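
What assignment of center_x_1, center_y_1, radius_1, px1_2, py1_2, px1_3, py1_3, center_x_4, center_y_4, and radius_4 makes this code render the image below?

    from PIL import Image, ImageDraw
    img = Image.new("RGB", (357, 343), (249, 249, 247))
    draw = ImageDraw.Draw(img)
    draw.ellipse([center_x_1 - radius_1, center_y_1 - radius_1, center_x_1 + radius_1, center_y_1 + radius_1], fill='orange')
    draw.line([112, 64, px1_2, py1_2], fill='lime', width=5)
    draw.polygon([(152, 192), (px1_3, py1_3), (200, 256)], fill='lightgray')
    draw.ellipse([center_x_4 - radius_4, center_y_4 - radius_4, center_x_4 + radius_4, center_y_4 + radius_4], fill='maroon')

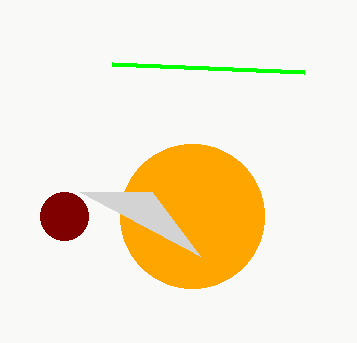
center_x_1 = 192
center_y_1 = 216
radius_1 = 72
px1_2 = 304
py1_2 = 72
px1_3 = 80
py1_3 = 192
center_x_4 = 64
center_y_4 = 216
radius_4 = 24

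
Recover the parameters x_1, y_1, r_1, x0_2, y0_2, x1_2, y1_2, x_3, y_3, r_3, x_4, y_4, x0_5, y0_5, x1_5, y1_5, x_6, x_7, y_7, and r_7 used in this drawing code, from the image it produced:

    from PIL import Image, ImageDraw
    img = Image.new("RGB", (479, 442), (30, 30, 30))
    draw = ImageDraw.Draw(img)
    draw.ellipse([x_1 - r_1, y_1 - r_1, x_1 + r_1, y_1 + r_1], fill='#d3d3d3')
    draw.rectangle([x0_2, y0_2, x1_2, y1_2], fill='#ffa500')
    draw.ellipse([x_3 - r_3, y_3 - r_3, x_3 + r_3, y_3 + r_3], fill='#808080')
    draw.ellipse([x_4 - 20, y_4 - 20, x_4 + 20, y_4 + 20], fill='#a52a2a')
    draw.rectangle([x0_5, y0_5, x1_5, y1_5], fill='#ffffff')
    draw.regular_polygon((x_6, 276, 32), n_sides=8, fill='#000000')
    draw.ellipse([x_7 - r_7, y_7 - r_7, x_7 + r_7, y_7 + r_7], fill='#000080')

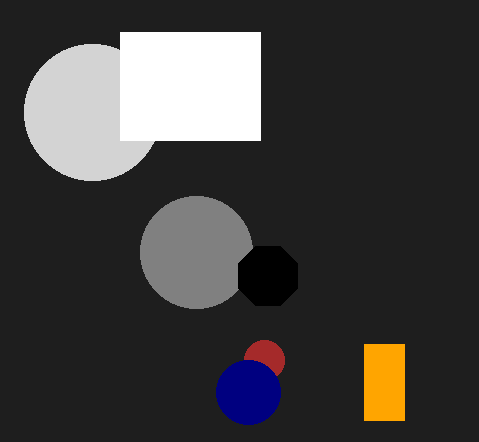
x_1 = 92, y_1 = 112, r_1 = 68, x0_2 = 364, y0_2 = 344, x1_2 = 404, y1_2 = 420, x_3 = 196, y_3 = 252, r_3 = 56, x_4 = 264, y_4 = 360, x0_5 = 120, y0_5 = 32, x1_5 = 260, y1_5 = 140, x_6 = 268, x_7 = 248, y_7 = 392, r_7 = 32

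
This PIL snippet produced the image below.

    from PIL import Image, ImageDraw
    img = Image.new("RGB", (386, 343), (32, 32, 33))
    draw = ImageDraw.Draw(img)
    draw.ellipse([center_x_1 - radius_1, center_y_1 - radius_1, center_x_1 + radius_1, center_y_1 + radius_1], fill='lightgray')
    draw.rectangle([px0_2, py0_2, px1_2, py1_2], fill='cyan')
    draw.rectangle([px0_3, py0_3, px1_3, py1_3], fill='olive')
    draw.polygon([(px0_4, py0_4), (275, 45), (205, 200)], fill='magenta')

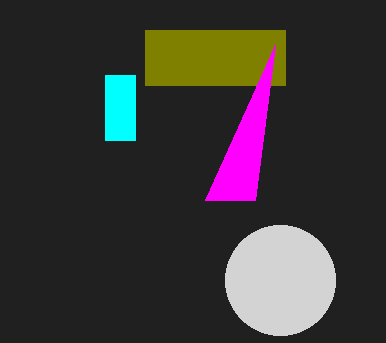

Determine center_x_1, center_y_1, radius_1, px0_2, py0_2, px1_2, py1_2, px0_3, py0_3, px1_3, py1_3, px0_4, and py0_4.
center_x_1 = 280
center_y_1 = 280
radius_1 = 55
px0_2 = 105
py0_2 = 75
px1_2 = 135
py1_2 = 140
px0_3 = 145
py0_3 = 30
px1_3 = 285
py1_3 = 85
px0_4 = 255
py0_4 = 200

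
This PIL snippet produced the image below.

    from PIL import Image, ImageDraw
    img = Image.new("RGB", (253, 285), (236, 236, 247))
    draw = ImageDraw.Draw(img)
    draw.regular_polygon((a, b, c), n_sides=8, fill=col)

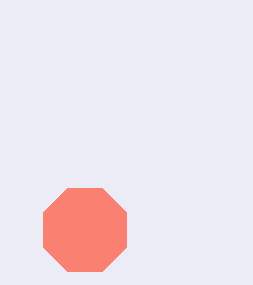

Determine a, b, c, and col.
a = 85; b = 230; c = 45; col = 'salmon'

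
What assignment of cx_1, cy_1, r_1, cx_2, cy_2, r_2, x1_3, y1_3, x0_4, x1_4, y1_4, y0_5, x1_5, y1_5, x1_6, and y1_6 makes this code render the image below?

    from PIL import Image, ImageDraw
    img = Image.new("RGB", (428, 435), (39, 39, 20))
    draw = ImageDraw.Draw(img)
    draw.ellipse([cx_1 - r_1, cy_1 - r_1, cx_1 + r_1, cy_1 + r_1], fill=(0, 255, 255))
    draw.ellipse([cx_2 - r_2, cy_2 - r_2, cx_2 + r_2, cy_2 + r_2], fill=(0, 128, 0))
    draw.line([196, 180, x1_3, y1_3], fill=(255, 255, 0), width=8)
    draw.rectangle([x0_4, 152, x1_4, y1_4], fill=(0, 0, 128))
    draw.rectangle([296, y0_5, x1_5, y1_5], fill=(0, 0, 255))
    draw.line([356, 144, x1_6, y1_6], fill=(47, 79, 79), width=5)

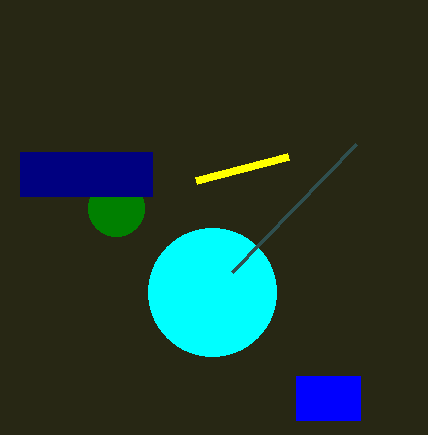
cx_1 = 212
cy_1 = 292
r_1 = 64
cx_2 = 116
cy_2 = 208
r_2 = 28
x1_3 = 288
y1_3 = 156
x0_4 = 20
x1_4 = 152
y1_4 = 196
y0_5 = 376
x1_5 = 360
y1_5 = 420
x1_6 = 232
y1_6 = 272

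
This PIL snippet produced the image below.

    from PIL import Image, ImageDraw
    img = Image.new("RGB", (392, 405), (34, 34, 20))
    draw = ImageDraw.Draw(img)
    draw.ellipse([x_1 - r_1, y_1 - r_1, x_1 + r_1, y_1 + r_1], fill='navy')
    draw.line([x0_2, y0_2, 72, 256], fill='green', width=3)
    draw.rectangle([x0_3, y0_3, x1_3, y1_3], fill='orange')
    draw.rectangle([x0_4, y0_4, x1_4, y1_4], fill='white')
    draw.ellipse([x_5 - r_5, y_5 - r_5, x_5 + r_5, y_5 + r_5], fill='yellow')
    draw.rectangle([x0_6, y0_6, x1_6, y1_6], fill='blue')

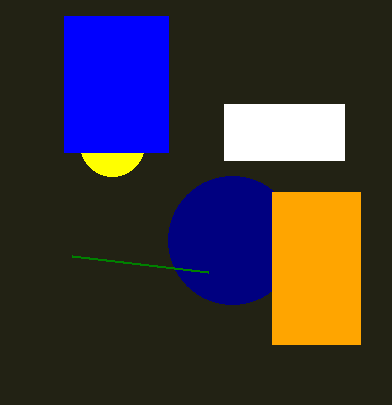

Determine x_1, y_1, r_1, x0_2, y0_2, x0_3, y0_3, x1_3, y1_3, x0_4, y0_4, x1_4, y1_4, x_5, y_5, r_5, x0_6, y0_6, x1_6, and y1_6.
x_1 = 232, y_1 = 240, r_1 = 64, x0_2 = 208, y0_2 = 272, x0_3 = 272, y0_3 = 192, x1_3 = 360, y1_3 = 344, x0_4 = 224, y0_4 = 104, x1_4 = 344, y1_4 = 160, x_5 = 112, y_5 = 144, r_5 = 32, x0_6 = 64, y0_6 = 16, x1_6 = 168, y1_6 = 152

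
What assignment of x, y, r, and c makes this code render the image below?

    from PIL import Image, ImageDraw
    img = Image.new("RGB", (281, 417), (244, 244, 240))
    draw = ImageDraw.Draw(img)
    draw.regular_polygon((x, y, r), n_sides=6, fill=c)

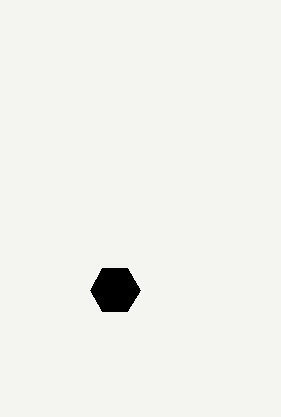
x = 115; y = 290; r = 25; c = 'black'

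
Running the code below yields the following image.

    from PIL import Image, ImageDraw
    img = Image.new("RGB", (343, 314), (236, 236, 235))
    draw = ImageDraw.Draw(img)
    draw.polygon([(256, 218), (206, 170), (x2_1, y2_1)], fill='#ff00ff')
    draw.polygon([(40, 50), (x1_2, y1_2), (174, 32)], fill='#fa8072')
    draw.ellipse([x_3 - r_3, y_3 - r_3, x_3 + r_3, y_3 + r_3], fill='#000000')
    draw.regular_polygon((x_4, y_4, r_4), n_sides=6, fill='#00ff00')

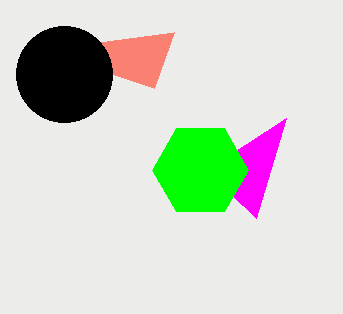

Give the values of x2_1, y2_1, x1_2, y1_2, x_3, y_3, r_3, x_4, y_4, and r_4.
x2_1 = 286, y2_1 = 118, x1_2 = 154, y1_2 = 88, x_3 = 64, y_3 = 74, r_3 = 48, x_4 = 200, y_4 = 170, r_4 = 48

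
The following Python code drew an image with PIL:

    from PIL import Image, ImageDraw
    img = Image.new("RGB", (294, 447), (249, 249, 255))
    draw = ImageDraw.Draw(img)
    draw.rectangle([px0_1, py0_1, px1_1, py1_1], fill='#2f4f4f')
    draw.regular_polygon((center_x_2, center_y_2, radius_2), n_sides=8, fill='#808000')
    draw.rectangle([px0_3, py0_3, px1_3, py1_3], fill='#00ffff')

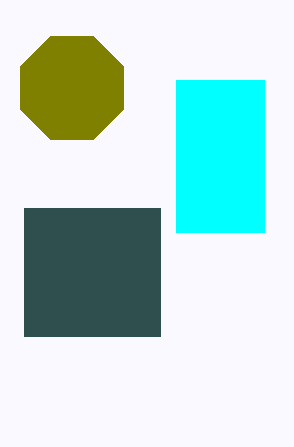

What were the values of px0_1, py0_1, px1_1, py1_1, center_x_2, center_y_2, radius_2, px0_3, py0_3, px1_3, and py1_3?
px0_1 = 24
py0_1 = 208
px1_1 = 160
py1_1 = 336
center_x_2 = 72
center_y_2 = 88
radius_2 = 56
px0_3 = 176
py0_3 = 80
px1_3 = 264
py1_3 = 232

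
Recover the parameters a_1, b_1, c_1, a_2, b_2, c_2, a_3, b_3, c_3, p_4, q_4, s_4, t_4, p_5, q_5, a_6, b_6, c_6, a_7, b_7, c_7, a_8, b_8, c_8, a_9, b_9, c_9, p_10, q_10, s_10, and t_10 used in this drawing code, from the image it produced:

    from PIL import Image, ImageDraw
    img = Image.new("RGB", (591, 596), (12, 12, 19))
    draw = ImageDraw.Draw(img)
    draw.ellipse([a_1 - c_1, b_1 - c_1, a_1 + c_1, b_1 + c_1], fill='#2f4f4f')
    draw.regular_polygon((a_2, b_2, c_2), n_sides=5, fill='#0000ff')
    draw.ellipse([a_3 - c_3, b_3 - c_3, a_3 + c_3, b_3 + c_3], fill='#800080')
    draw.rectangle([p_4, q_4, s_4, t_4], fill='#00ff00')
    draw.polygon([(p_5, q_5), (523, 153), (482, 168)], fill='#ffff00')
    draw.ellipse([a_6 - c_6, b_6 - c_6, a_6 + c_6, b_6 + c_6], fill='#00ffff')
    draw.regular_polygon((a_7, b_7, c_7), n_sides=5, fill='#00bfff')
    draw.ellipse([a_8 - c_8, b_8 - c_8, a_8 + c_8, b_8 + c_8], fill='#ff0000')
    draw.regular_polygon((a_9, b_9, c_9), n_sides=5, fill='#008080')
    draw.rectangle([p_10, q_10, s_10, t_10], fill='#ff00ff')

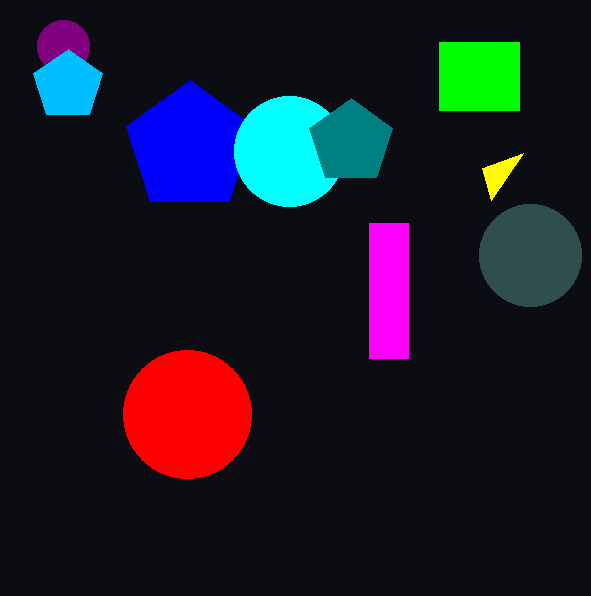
a_1 = 530
b_1 = 255
c_1 = 51
a_2 = 190
b_2 = 147
c_2 = 67
a_3 = 63
b_3 = 46
c_3 = 26
p_4 = 439
q_4 = 42
s_4 = 519
t_4 = 110
p_5 = 491
q_5 = 200
a_6 = 289
b_6 = 151
c_6 = 55
a_7 = 68
b_7 = 85
c_7 = 36
a_8 = 187
b_8 = 414
c_8 = 64
a_9 = 351
b_9 = 142
c_9 = 44
p_10 = 369
q_10 = 223
s_10 = 408
t_10 = 358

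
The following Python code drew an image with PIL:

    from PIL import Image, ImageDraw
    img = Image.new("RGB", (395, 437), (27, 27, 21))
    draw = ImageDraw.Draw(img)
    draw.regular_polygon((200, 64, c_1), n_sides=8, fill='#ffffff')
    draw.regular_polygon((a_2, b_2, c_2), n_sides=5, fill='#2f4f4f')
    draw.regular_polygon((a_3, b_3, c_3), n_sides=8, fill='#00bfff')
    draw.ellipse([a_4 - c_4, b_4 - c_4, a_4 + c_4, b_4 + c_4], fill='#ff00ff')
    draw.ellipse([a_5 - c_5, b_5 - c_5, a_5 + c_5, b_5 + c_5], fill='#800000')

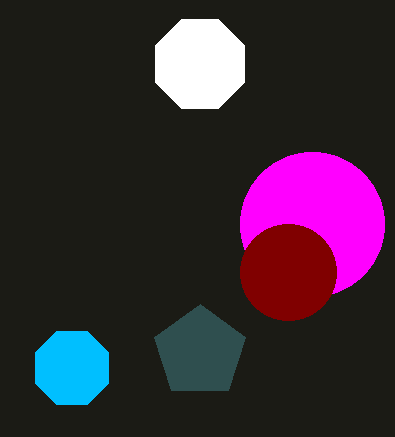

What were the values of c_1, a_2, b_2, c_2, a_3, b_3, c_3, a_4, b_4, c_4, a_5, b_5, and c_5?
c_1 = 48
a_2 = 200
b_2 = 352
c_2 = 48
a_3 = 72
b_3 = 368
c_3 = 40
a_4 = 312
b_4 = 224
c_4 = 72
a_5 = 288
b_5 = 272
c_5 = 48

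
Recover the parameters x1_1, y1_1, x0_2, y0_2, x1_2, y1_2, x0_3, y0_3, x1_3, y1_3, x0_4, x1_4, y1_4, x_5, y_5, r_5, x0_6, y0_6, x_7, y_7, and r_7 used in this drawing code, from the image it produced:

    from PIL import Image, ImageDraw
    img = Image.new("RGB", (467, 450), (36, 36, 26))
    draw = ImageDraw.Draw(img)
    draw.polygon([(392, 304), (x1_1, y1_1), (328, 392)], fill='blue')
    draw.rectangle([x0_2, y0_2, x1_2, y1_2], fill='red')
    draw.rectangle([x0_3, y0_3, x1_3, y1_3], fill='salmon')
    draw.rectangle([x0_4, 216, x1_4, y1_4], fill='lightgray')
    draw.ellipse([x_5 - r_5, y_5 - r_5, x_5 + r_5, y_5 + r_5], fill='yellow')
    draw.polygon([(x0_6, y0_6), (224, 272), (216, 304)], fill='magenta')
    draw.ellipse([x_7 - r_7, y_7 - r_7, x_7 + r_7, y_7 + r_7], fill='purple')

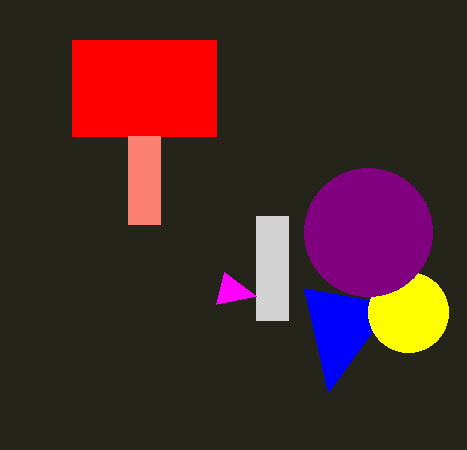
x1_1 = 304
y1_1 = 288
x0_2 = 72
y0_2 = 40
x1_2 = 216
y1_2 = 136
x0_3 = 128
y0_3 = 136
x1_3 = 160
y1_3 = 224
x0_4 = 256
x1_4 = 288
y1_4 = 320
x_5 = 408
y_5 = 312
r_5 = 40
x0_6 = 256
y0_6 = 296
x_7 = 368
y_7 = 232
r_7 = 64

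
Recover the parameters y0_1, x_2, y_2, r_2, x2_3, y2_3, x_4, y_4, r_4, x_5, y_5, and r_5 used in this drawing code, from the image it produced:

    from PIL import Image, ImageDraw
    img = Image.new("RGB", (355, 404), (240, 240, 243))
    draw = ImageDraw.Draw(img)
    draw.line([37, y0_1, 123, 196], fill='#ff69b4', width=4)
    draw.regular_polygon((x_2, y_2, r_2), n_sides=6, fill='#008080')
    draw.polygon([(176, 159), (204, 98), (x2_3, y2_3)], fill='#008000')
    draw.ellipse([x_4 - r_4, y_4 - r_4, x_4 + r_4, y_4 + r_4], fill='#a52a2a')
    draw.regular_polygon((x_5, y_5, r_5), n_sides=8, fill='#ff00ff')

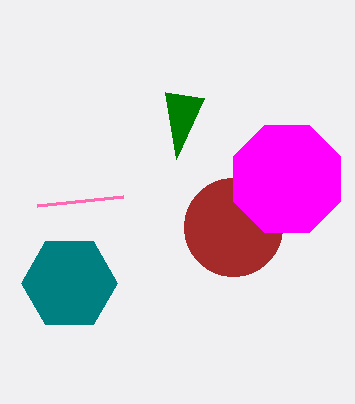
y0_1 = 205, x_2 = 69, y_2 = 283, r_2 = 48, x2_3 = 165, y2_3 = 92, x_4 = 233, y_4 = 227, r_4 = 49, x_5 = 287, y_5 = 179, r_5 = 58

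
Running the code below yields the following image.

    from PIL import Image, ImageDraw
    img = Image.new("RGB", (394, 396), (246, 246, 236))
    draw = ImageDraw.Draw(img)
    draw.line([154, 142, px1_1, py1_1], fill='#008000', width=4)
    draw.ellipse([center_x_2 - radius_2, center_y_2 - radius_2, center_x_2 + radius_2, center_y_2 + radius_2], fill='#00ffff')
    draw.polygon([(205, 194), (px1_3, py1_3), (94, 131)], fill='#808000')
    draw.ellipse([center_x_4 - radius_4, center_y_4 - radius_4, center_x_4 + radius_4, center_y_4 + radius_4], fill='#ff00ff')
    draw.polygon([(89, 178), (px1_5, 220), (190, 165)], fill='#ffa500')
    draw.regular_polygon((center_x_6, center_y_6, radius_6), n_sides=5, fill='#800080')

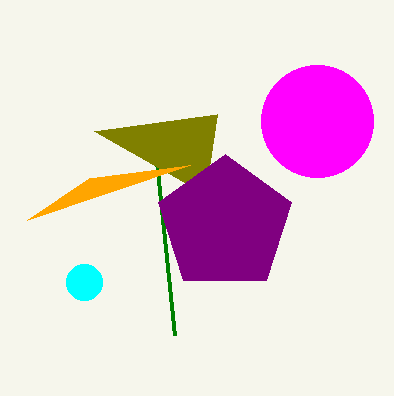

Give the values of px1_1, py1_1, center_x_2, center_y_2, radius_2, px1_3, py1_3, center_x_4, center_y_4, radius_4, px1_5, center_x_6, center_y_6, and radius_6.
px1_1 = 174, py1_1 = 335, center_x_2 = 84, center_y_2 = 282, radius_2 = 18, px1_3 = 217, py1_3 = 114, center_x_4 = 317, center_y_4 = 121, radius_4 = 56, px1_5 = 27, center_x_6 = 225, center_y_6 = 224, radius_6 = 70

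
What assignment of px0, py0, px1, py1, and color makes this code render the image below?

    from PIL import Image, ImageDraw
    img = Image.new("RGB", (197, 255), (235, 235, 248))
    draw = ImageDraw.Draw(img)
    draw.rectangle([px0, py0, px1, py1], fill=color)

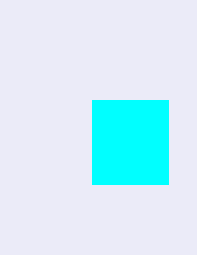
px0 = 92; py0 = 100; px1 = 168; py1 = 184; color = 'cyan'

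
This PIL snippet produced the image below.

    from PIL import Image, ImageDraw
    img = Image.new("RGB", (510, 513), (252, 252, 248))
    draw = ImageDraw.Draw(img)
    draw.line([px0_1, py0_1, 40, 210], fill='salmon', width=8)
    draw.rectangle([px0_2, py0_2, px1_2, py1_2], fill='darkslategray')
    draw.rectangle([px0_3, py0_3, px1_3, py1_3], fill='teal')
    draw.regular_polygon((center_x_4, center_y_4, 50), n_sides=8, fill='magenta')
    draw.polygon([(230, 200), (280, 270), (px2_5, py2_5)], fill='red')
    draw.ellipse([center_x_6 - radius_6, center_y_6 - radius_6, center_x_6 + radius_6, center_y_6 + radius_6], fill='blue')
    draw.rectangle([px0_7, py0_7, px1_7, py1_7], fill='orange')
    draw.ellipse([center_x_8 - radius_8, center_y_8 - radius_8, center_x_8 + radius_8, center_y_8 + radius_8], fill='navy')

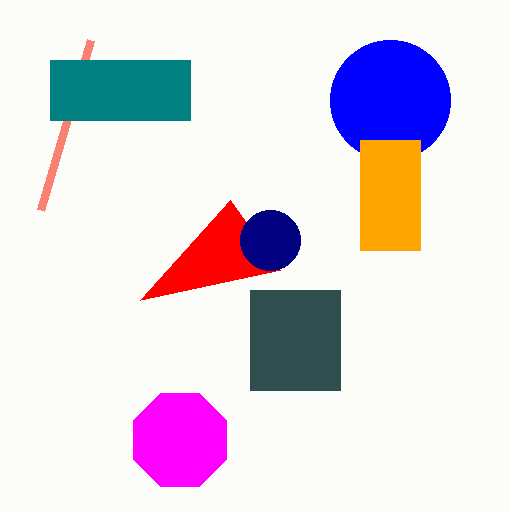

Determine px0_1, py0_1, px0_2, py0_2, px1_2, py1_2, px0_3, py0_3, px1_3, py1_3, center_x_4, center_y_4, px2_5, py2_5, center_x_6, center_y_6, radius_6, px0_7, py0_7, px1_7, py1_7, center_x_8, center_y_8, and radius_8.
px0_1 = 90, py0_1 = 40, px0_2 = 250, py0_2 = 290, px1_2 = 340, py1_2 = 390, px0_3 = 50, py0_3 = 60, px1_3 = 190, py1_3 = 120, center_x_4 = 180, center_y_4 = 440, px2_5 = 140, py2_5 = 300, center_x_6 = 390, center_y_6 = 100, radius_6 = 60, px0_7 = 360, py0_7 = 140, px1_7 = 420, py1_7 = 250, center_x_8 = 270, center_y_8 = 240, radius_8 = 30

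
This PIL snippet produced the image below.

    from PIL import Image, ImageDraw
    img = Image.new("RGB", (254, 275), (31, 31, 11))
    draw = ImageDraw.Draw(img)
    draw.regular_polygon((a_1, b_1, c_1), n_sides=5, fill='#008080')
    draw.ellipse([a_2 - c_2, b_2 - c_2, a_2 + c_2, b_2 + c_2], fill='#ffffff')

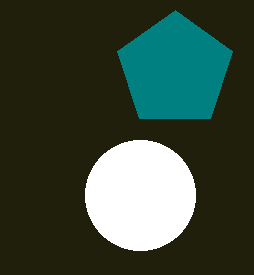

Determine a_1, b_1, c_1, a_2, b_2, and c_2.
a_1 = 175
b_1 = 70
c_1 = 60
a_2 = 140
b_2 = 195
c_2 = 55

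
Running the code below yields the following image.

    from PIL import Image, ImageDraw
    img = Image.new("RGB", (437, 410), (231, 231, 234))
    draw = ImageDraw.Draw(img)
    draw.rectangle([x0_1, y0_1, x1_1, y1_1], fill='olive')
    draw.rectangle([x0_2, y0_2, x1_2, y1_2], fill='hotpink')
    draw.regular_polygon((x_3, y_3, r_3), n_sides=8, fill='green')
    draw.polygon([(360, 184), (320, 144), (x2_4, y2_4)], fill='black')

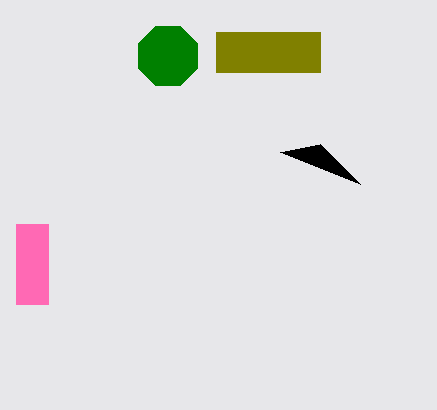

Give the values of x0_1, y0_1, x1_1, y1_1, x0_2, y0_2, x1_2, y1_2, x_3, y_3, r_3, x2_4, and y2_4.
x0_1 = 216, y0_1 = 32, x1_1 = 320, y1_1 = 72, x0_2 = 16, y0_2 = 224, x1_2 = 48, y1_2 = 304, x_3 = 168, y_3 = 56, r_3 = 32, x2_4 = 280, y2_4 = 152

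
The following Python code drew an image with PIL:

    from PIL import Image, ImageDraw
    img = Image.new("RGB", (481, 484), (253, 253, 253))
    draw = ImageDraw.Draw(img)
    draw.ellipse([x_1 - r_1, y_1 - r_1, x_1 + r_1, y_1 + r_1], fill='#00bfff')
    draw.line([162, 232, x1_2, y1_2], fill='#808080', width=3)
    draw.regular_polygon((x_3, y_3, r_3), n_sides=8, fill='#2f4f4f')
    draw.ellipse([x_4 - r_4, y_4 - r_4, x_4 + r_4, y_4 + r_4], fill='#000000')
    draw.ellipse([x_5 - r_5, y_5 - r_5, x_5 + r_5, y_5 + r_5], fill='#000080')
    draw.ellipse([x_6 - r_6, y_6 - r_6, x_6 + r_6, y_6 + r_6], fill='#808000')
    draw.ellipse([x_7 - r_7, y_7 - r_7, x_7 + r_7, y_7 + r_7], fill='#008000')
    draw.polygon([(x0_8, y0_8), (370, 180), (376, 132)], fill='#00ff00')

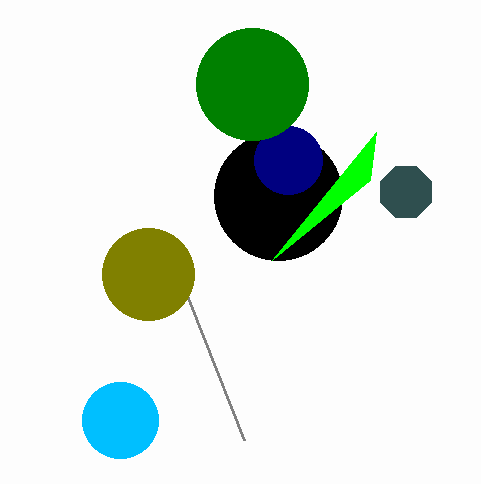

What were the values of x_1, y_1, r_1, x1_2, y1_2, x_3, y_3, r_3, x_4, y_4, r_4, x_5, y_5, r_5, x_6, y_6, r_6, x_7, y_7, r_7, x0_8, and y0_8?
x_1 = 120
y_1 = 420
r_1 = 38
x1_2 = 244
y1_2 = 440
x_3 = 406
y_3 = 192
r_3 = 28
x_4 = 278
y_4 = 196
r_4 = 64
x_5 = 288
y_5 = 160
r_5 = 34
x_6 = 148
y_6 = 274
r_6 = 46
x_7 = 252
y_7 = 84
r_7 = 56
x0_8 = 272
y0_8 = 260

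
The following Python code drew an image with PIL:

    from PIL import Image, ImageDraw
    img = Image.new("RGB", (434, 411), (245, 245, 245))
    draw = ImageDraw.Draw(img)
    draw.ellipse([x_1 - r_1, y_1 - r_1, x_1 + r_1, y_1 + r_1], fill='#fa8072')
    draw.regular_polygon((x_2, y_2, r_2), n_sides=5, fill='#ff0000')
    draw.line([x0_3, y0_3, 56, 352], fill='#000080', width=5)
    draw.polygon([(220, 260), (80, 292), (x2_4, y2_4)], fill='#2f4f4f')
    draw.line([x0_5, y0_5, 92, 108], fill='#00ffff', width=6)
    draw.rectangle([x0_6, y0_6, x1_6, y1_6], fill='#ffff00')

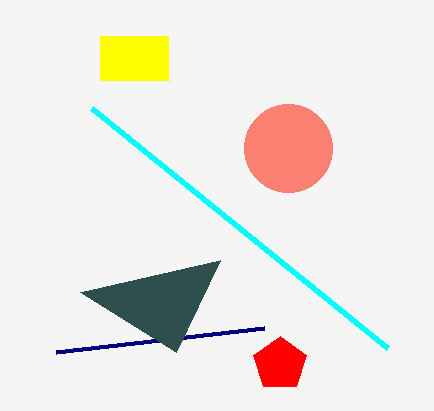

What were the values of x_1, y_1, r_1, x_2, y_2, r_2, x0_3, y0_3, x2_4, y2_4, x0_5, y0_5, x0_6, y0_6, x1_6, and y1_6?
x_1 = 288, y_1 = 148, r_1 = 44, x_2 = 280, y_2 = 364, r_2 = 28, x0_3 = 264, y0_3 = 328, x2_4 = 176, y2_4 = 352, x0_5 = 388, y0_5 = 348, x0_6 = 100, y0_6 = 36, x1_6 = 168, y1_6 = 80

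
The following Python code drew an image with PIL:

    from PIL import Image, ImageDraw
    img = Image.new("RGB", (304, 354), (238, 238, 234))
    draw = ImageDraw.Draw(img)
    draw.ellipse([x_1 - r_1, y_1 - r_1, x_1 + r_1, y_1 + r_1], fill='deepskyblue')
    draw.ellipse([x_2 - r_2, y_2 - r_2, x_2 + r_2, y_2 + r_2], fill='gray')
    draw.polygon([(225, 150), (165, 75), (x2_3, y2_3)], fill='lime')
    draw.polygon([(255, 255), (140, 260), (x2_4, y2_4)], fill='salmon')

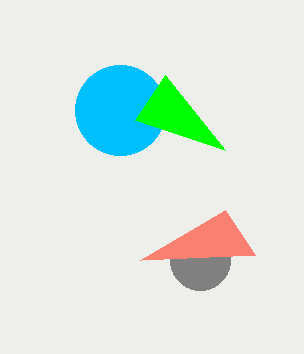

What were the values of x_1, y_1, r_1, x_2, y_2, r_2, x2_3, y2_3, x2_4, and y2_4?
x_1 = 120, y_1 = 110, r_1 = 45, x_2 = 200, y_2 = 260, r_2 = 30, x2_3 = 135, y2_3 = 120, x2_4 = 225, y2_4 = 210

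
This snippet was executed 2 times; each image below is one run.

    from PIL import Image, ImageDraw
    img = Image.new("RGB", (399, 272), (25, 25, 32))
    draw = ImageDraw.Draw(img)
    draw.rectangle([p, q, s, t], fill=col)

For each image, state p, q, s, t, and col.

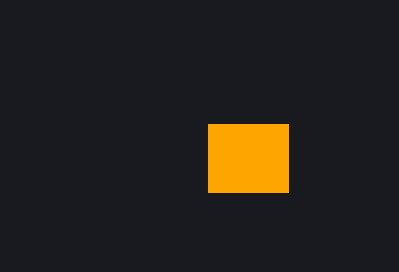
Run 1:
p = 208, q = 124, s = 288, t = 192, col = 'orange'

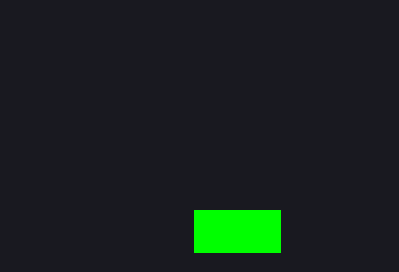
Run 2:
p = 194
q = 210
s = 280
t = 252
col = 'lime'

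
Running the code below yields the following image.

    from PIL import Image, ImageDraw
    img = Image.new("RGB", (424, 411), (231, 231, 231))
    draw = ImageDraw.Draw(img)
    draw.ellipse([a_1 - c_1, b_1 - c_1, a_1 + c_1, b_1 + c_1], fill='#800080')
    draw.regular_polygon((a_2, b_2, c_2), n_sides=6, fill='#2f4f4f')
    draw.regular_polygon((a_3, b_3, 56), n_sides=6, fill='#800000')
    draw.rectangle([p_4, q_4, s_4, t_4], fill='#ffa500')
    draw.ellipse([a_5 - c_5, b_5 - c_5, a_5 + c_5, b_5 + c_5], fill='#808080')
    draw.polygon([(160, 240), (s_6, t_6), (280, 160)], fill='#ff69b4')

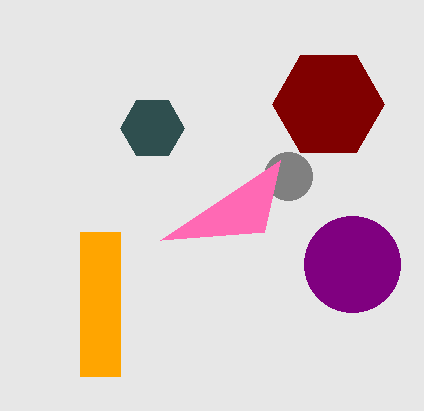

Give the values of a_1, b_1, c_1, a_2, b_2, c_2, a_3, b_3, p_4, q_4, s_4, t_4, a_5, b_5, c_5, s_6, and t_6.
a_1 = 352; b_1 = 264; c_1 = 48; a_2 = 152; b_2 = 128; c_2 = 32; a_3 = 328; b_3 = 104; p_4 = 80; q_4 = 232; s_4 = 120; t_4 = 376; a_5 = 288; b_5 = 176; c_5 = 24; s_6 = 264; t_6 = 232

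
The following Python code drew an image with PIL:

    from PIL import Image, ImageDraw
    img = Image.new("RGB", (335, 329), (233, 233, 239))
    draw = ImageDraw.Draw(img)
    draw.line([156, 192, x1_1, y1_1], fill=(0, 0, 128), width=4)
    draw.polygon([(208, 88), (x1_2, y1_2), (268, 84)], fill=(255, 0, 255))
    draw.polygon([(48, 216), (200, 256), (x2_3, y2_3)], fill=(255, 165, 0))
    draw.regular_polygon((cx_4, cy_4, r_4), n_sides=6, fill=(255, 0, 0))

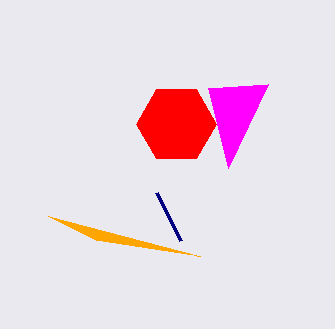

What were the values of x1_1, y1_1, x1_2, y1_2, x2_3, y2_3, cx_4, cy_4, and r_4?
x1_1 = 180, y1_1 = 240, x1_2 = 228, y1_2 = 168, x2_3 = 96, y2_3 = 240, cx_4 = 176, cy_4 = 124, r_4 = 40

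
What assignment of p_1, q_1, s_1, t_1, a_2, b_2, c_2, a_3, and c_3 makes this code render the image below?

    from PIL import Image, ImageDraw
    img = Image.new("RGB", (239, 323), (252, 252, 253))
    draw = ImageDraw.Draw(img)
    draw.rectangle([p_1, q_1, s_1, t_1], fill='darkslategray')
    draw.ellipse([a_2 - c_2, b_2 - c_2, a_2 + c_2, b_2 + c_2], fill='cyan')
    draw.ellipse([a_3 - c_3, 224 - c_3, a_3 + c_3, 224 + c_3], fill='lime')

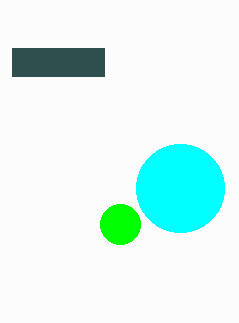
p_1 = 12
q_1 = 48
s_1 = 104
t_1 = 76
a_2 = 180
b_2 = 188
c_2 = 44
a_3 = 120
c_3 = 20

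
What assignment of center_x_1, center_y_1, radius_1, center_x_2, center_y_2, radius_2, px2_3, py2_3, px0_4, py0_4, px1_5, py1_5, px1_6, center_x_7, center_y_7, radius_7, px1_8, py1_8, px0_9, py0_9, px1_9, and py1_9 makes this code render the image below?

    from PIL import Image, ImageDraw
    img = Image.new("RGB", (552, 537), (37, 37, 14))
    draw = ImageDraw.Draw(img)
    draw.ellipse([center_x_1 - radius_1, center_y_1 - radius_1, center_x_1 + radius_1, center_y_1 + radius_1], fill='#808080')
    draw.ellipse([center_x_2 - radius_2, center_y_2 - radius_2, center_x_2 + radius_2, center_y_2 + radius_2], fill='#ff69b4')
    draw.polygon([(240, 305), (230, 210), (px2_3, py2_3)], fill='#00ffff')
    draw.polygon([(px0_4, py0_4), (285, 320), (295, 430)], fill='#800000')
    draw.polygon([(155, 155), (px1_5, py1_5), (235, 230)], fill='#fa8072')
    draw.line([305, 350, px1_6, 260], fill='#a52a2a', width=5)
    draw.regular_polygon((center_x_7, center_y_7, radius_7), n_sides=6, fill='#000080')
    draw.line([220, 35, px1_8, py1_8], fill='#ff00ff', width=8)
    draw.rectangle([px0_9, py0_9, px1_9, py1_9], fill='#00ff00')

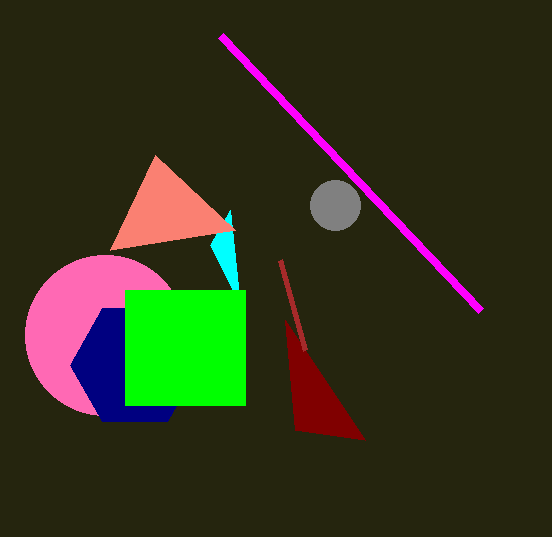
center_x_1 = 335; center_y_1 = 205; radius_1 = 25; center_x_2 = 105; center_y_2 = 335; radius_2 = 80; px2_3 = 210; py2_3 = 245; px0_4 = 365; py0_4 = 440; px1_5 = 110; py1_5 = 250; px1_6 = 280; center_x_7 = 135; center_y_7 = 365; radius_7 = 65; px1_8 = 480; py1_8 = 310; px0_9 = 125; py0_9 = 290; px1_9 = 245; py1_9 = 405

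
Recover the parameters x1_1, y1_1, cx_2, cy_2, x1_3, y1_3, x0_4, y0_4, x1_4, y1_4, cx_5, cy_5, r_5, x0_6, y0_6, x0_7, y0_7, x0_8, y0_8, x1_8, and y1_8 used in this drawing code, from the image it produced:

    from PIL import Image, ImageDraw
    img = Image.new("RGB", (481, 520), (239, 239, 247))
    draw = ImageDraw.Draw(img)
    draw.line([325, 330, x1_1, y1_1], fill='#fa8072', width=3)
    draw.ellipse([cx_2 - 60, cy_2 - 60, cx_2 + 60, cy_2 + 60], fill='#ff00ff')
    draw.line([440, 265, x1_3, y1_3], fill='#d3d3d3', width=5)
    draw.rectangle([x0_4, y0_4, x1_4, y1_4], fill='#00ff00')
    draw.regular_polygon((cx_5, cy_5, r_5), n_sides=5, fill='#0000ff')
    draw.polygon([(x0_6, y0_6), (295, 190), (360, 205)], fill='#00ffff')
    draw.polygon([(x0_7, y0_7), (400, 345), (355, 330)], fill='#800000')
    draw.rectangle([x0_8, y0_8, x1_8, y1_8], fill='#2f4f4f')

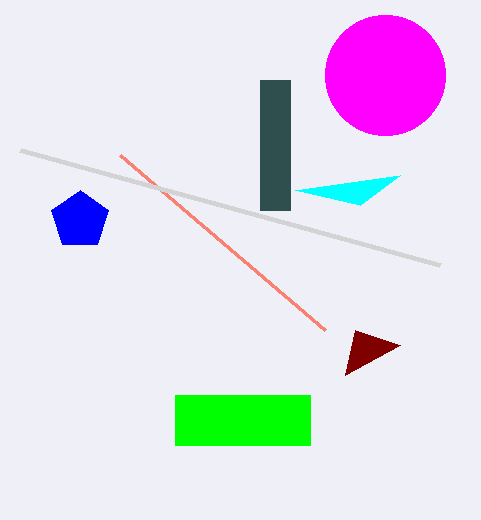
x1_1 = 120, y1_1 = 155, cx_2 = 385, cy_2 = 75, x1_3 = 20, y1_3 = 150, x0_4 = 175, y0_4 = 395, x1_4 = 310, y1_4 = 445, cx_5 = 80, cy_5 = 220, r_5 = 30, x0_6 = 400, y0_6 = 175, x0_7 = 345, y0_7 = 375, x0_8 = 260, y0_8 = 80, x1_8 = 290, y1_8 = 210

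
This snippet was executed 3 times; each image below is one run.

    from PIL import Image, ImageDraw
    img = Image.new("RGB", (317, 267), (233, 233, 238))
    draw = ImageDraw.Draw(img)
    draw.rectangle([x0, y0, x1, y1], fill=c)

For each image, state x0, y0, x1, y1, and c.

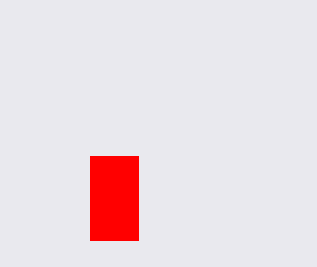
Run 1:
x0 = 90; y0 = 156; x1 = 138; y1 = 240; c = 'red'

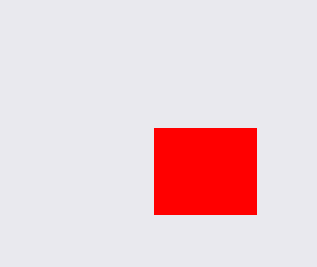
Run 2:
x0 = 154
y0 = 128
x1 = 256
y1 = 214
c = 'red'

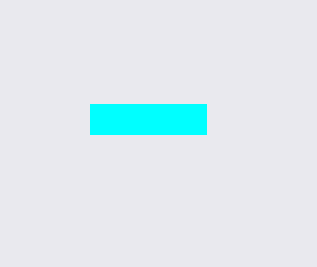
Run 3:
x0 = 90
y0 = 104
x1 = 206
y1 = 134
c = 'cyan'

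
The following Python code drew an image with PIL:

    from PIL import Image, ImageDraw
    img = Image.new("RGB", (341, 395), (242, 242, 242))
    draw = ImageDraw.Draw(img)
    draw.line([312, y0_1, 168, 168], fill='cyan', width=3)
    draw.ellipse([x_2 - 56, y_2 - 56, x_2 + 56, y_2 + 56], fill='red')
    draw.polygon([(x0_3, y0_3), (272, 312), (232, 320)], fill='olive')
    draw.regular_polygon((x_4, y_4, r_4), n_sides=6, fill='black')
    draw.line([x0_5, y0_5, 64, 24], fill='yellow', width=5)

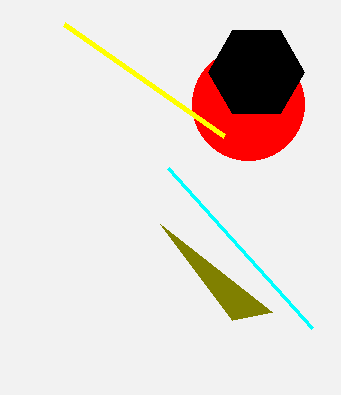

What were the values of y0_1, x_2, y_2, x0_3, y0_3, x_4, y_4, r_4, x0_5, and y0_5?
y0_1 = 328, x_2 = 248, y_2 = 104, x0_3 = 160, y0_3 = 224, x_4 = 256, y_4 = 72, r_4 = 48, x0_5 = 224, y0_5 = 136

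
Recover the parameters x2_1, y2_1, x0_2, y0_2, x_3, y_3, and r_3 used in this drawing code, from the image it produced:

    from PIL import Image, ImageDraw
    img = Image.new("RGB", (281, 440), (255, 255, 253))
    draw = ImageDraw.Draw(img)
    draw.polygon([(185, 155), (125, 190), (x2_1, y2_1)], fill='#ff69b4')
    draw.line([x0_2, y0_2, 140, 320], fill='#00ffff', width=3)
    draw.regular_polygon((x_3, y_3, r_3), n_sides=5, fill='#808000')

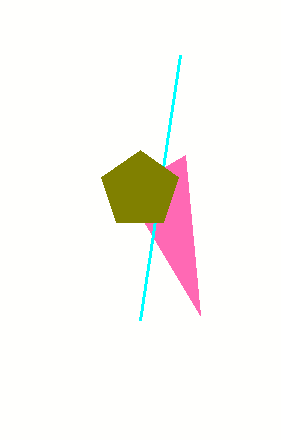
x2_1 = 200
y2_1 = 315
x0_2 = 180
y0_2 = 55
x_3 = 140
y_3 = 190
r_3 = 40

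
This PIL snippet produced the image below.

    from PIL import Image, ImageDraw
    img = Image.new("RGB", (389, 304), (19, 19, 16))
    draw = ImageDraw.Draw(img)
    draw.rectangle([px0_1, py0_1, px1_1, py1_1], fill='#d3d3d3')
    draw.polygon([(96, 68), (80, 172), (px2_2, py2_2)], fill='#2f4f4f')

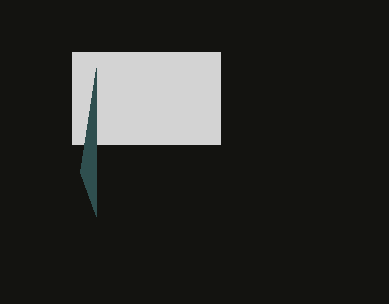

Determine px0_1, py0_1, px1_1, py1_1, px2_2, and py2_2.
px0_1 = 72; py0_1 = 52; px1_1 = 220; py1_1 = 144; px2_2 = 96; py2_2 = 216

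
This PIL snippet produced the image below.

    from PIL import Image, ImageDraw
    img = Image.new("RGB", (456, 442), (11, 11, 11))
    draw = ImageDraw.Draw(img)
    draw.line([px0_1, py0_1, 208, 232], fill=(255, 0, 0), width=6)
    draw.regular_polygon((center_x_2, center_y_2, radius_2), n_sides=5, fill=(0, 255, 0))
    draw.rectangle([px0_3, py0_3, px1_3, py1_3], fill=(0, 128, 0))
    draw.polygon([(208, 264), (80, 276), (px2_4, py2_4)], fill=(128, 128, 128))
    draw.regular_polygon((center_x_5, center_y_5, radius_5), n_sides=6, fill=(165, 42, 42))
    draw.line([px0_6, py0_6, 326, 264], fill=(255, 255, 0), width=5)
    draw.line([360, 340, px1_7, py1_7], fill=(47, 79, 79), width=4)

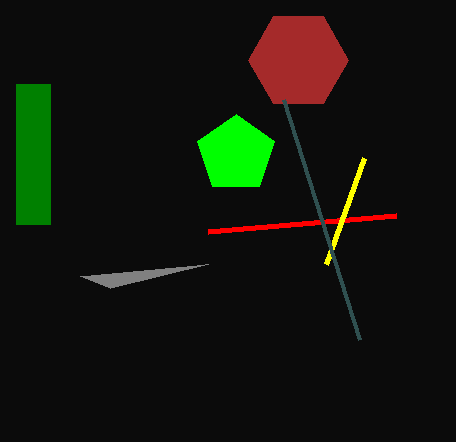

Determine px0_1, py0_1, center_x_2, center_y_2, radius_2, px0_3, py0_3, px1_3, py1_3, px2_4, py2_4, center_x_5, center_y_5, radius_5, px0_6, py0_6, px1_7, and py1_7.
px0_1 = 396; py0_1 = 216; center_x_2 = 236; center_y_2 = 154; radius_2 = 40; px0_3 = 16; py0_3 = 84; px1_3 = 50; py1_3 = 224; px2_4 = 110; py2_4 = 288; center_x_5 = 298; center_y_5 = 60; radius_5 = 50; px0_6 = 364; py0_6 = 158; px1_7 = 284; py1_7 = 100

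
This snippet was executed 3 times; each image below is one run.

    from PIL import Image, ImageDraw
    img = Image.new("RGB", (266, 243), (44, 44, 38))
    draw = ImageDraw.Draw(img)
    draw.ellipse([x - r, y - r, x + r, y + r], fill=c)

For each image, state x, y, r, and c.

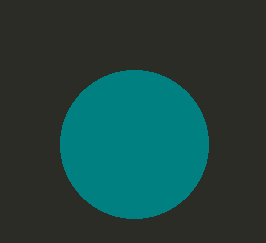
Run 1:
x = 134
y = 144
r = 74
c = 'teal'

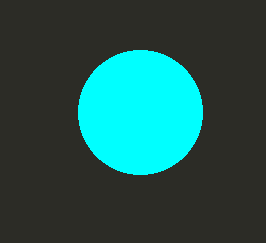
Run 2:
x = 140; y = 112; r = 62; c = 'cyan'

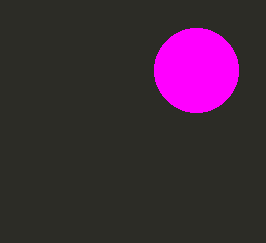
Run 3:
x = 196, y = 70, r = 42, c = 'magenta'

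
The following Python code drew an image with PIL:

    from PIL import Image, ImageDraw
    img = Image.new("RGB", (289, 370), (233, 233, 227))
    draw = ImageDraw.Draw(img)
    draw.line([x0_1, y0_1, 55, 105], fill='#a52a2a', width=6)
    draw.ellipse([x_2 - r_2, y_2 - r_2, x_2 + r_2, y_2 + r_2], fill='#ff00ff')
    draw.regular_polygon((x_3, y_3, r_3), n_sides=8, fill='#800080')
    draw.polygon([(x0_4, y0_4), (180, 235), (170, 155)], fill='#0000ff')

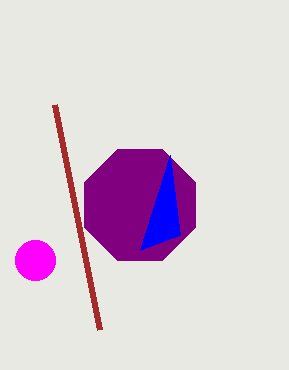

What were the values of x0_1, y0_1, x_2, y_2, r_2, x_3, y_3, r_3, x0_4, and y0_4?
x0_1 = 100
y0_1 = 330
x_2 = 35
y_2 = 260
r_2 = 20
x_3 = 140
y_3 = 205
r_3 = 60
x0_4 = 140
y0_4 = 250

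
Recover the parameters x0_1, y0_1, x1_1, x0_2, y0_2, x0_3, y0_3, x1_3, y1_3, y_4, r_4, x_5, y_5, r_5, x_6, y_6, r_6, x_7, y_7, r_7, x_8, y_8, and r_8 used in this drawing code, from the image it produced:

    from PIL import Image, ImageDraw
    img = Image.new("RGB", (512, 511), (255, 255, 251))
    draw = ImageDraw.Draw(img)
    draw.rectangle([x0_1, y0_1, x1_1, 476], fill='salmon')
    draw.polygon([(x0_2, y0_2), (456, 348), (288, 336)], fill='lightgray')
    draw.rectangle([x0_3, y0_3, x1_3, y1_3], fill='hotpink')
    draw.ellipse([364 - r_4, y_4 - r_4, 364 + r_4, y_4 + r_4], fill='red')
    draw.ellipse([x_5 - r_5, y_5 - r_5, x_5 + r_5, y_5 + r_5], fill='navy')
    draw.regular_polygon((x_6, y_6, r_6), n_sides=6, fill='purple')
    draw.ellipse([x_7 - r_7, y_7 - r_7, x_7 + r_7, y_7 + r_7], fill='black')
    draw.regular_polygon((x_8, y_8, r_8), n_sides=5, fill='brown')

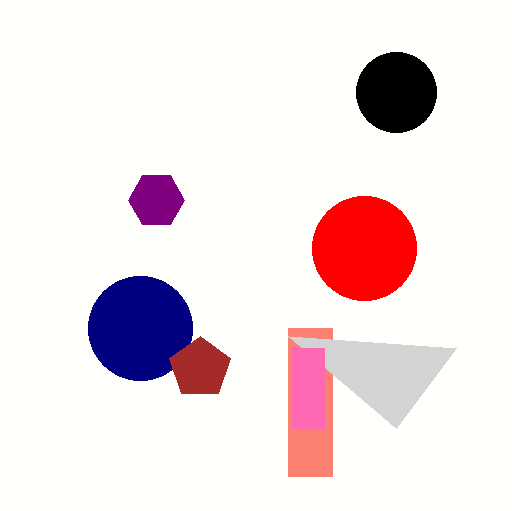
x0_1 = 288; y0_1 = 328; x1_1 = 332; x0_2 = 396; y0_2 = 428; x0_3 = 292; y0_3 = 348; x1_3 = 324; y1_3 = 428; y_4 = 248; r_4 = 52; x_5 = 140; y_5 = 328; r_5 = 52; x_6 = 156; y_6 = 200; r_6 = 28; x_7 = 396; y_7 = 92; r_7 = 40; x_8 = 200; y_8 = 368; r_8 = 32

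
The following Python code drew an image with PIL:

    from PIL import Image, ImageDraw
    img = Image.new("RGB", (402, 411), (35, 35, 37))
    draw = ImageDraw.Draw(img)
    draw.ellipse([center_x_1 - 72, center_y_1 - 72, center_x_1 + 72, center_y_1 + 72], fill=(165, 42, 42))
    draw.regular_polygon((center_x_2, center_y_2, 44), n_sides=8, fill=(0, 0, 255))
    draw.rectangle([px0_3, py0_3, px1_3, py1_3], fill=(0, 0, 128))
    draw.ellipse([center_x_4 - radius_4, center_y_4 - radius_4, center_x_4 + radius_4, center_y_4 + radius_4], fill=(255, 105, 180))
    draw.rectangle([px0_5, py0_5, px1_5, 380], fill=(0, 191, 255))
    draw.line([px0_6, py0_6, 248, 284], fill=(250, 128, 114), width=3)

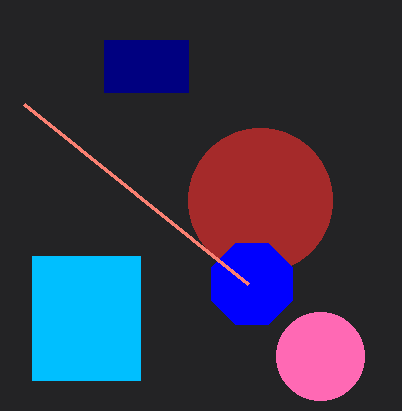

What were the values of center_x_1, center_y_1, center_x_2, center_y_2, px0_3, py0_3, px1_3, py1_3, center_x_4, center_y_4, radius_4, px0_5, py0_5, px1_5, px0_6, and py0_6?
center_x_1 = 260, center_y_1 = 200, center_x_2 = 252, center_y_2 = 284, px0_3 = 104, py0_3 = 40, px1_3 = 188, py1_3 = 92, center_x_4 = 320, center_y_4 = 356, radius_4 = 44, px0_5 = 32, py0_5 = 256, px1_5 = 140, px0_6 = 24, py0_6 = 104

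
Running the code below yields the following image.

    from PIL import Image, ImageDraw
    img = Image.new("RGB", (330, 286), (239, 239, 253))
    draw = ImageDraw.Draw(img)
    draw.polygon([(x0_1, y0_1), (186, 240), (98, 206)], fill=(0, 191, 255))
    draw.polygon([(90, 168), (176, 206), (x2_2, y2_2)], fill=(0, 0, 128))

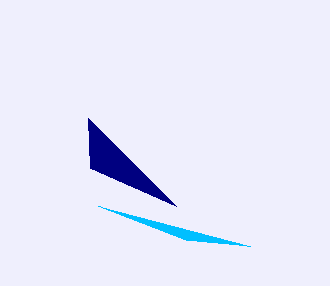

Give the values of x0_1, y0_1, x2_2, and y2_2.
x0_1 = 250
y0_1 = 246
x2_2 = 88
y2_2 = 118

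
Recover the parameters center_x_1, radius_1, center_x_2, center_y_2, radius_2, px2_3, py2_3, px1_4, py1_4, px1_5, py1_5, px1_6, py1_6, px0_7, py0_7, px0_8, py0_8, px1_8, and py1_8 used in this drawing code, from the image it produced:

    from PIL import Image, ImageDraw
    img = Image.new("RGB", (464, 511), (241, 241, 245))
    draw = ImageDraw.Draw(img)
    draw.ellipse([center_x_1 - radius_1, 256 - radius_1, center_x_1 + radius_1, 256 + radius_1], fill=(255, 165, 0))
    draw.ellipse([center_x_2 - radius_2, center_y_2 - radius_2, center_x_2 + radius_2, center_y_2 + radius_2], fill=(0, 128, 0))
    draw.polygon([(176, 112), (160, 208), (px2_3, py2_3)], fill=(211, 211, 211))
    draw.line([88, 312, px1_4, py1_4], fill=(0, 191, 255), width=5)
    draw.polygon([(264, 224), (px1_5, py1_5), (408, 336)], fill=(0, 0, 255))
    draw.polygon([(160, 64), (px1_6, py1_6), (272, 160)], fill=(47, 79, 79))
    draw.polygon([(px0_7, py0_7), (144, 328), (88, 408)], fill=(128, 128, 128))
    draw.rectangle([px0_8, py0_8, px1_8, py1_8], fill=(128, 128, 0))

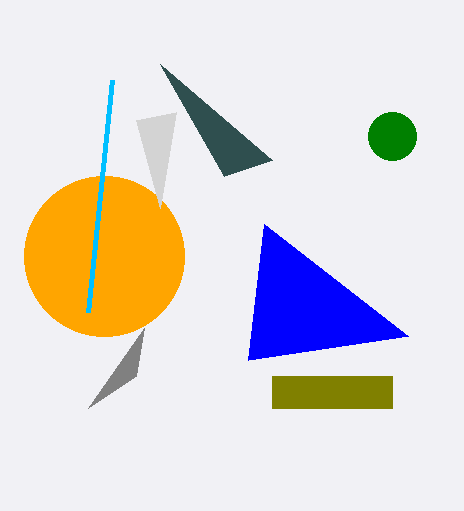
center_x_1 = 104
radius_1 = 80
center_x_2 = 392
center_y_2 = 136
radius_2 = 24
px2_3 = 136
py2_3 = 120
px1_4 = 112
py1_4 = 80
px1_5 = 248
py1_5 = 360
px1_6 = 224
py1_6 = 176
px0_7 = 136
py0_7 = 376
px0_8 = 272
py0_8 = 376
px1_8 = 392
py1_8 = 408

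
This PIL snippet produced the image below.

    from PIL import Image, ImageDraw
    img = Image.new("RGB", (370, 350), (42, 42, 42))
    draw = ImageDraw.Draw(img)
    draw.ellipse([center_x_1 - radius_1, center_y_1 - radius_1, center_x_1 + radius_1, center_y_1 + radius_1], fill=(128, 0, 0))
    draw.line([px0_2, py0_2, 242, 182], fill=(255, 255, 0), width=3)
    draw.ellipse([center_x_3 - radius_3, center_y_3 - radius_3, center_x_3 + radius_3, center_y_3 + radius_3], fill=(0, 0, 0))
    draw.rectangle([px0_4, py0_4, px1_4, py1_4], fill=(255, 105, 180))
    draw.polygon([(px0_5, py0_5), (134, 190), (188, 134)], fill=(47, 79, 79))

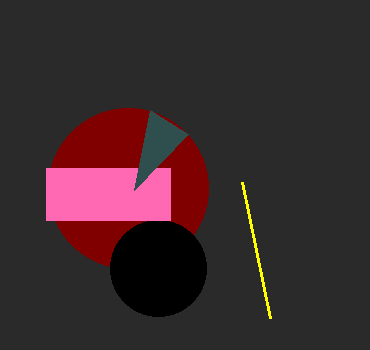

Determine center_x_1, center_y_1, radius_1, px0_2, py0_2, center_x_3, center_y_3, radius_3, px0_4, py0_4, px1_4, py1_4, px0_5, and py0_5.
center_x_1 = 128, center_y_1 = 188, radius_1 = 80, px0_2 = 270, py0_2 = 318, center_x_3 = 158, center_y_3 = 268, radius_3 = 48, px0_4 = 46, py0_4 = 168, px1_4 = 170, py1_4 = 220, px0_5 = 150, py0_5 = 110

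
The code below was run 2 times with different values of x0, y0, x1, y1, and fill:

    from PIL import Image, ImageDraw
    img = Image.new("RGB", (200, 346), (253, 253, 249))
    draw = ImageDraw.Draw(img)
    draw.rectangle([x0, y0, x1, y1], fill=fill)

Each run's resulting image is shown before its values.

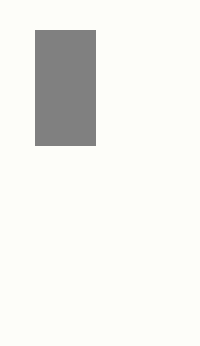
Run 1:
x0 = 35; y0 = 30; x1 = 95; y1 = 145; fill = 'gray'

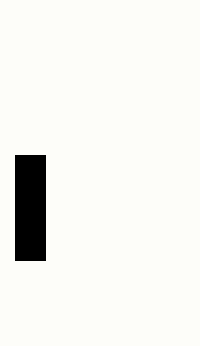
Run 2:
x0 = 15; y0 = 155; x1 = 45; y1 = 260; fill = 'black'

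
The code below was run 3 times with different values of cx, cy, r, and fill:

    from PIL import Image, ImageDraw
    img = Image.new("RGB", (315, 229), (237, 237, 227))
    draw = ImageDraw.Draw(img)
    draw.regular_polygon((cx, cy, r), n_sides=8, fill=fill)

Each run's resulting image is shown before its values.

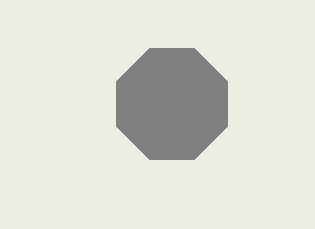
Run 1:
cx = 172, cy = 104, r = 60, fill = 'gray'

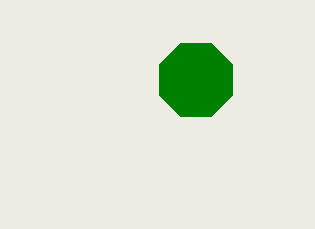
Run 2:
cx = 196, cy = 80, r = 40, fill = 'green'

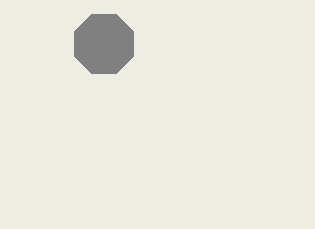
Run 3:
cx = 104, cy = 44, r = 32, fill = 'gray'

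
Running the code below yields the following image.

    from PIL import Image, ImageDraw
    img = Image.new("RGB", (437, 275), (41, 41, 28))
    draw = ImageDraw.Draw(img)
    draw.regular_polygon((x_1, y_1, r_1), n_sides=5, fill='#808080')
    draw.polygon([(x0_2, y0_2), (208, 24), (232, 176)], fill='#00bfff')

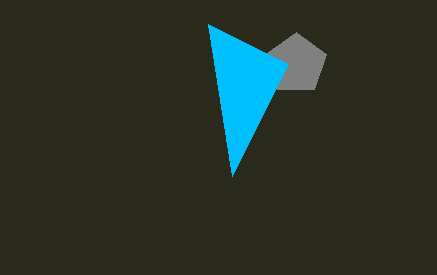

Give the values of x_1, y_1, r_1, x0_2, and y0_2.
x_1 = 296
y_1 = 64
r_1 = 32
x0_2 = 288
y0_2 = 64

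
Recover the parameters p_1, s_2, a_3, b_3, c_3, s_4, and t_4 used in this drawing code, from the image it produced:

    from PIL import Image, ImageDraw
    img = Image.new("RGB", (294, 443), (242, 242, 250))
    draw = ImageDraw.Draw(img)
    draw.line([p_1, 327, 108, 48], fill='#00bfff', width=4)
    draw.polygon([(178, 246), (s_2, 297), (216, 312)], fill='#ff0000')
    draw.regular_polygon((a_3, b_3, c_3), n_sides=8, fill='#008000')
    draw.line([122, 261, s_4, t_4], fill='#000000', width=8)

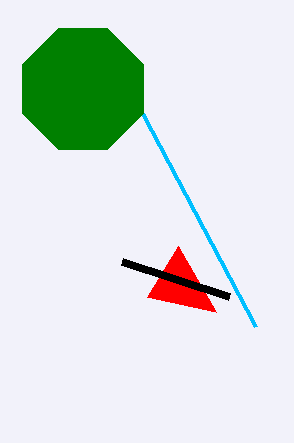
p_1 = 256
s_2 = 147
a_3 = 83
b_3 = 89
c_3 = 65
s_4 = 229
t_4 = 296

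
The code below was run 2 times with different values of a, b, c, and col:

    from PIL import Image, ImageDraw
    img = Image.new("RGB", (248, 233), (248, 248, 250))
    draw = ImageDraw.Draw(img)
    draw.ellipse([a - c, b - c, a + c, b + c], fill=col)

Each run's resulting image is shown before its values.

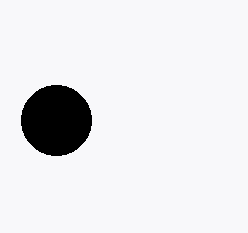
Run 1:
a = 56, b = 120, c = 35, col = 'black'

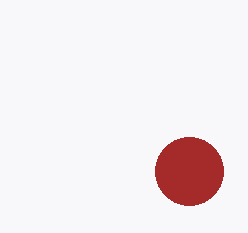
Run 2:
a = 189; b = 171; c = 34; col = 'brown'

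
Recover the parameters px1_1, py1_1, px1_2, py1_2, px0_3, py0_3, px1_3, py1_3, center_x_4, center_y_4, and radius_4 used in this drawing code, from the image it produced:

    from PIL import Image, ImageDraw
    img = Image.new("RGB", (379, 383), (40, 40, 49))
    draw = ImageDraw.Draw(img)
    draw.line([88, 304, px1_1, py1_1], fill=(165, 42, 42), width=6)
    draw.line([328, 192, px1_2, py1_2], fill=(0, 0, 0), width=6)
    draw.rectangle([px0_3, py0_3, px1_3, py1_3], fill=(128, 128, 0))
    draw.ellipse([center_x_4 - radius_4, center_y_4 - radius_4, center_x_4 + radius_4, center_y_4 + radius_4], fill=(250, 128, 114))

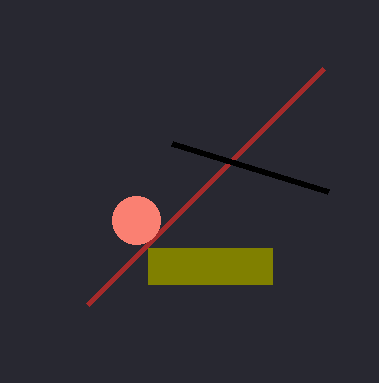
px1_1 = 324, py1_1 = 68, px1_2 = 172, py1_2 = 144, px0_3 = 148, py0_3 = 248, px1_3 = 272, py1_3 = 284, center_x_4 = 136, center_y_4 = 220, radius_4 = 24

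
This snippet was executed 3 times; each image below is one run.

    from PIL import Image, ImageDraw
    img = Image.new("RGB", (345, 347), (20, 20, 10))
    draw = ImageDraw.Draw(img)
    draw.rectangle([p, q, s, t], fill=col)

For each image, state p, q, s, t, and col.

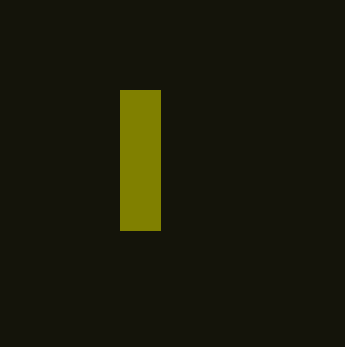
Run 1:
p = 120; q = 90; s = 160; t = 230; col = 'olive'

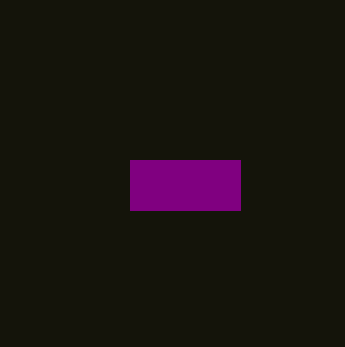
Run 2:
p = 130; q = 160; s = 240; t = 210; col = 'purple'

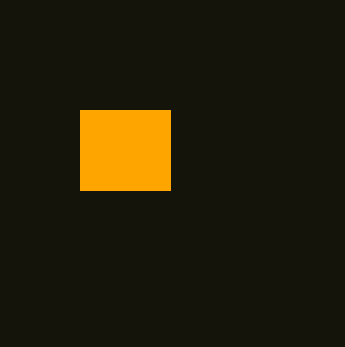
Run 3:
p = 80; q = 110; s = 170; t = 190; col = 'orange'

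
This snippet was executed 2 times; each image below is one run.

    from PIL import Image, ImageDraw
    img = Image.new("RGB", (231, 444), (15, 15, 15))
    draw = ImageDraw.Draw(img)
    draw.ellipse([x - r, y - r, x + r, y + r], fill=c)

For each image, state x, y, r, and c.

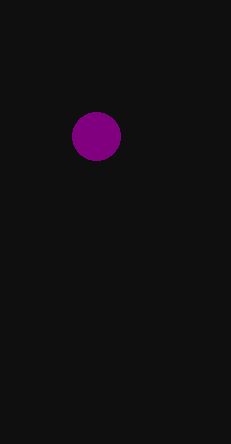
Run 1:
x = 96, y = 136, r = 24, c = 'purple'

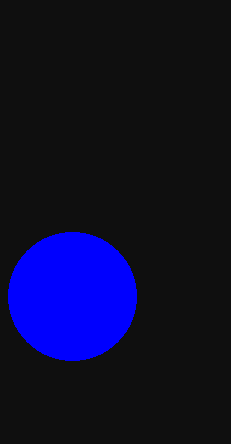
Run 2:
x = 72; y = 296; r = 64; c = 'blue'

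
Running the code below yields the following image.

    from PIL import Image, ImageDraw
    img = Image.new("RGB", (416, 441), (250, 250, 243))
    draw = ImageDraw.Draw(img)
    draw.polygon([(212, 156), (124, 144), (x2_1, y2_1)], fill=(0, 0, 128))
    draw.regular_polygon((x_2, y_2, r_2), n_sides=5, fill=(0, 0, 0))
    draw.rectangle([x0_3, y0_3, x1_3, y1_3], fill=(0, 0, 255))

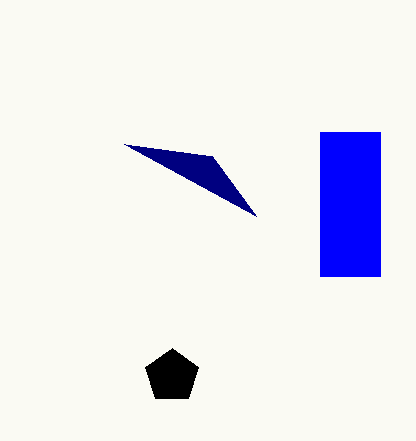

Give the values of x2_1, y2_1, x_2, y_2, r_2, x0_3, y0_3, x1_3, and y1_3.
x2_1 = 256, y2_1 = 216, x_2 = 172, y_2 = 376, r_2 = 28, x0_3 = 320, y0_3 = 132, x1_3 = 380, y1_3 = 276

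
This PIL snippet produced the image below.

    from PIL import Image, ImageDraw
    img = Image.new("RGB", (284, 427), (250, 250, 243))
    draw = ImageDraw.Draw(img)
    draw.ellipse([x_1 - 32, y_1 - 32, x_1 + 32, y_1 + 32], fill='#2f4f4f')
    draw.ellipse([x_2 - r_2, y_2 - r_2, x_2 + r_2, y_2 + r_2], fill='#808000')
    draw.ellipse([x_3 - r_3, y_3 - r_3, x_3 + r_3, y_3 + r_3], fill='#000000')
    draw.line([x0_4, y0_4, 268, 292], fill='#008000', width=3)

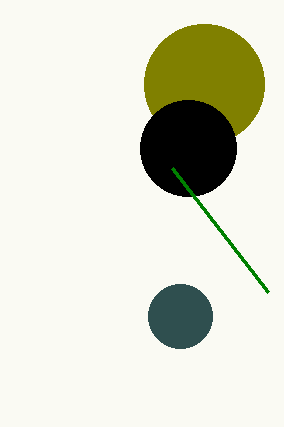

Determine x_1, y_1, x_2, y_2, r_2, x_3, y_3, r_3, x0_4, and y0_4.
x_1 = 180
y_1 = 316
x_2 = 204
y_2 = 84
r_2 = 60
x_3 = 188
y_3 = 148
r_3 = 48
x0_4 = 172
y0_4 = 168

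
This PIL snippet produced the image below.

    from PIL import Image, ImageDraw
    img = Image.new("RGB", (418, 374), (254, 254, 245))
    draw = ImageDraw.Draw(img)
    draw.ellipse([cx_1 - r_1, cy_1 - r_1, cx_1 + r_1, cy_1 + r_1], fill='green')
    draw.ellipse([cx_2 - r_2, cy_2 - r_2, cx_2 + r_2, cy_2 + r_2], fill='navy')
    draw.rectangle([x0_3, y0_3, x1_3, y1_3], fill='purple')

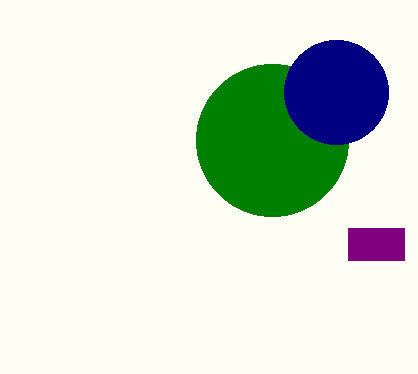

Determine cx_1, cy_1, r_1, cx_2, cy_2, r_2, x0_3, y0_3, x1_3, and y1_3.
cx_1 = 272; cy_1 = 140; r_1 = 76; cx_2 = 336; cy_2 = 92; r_2 = 52; x0_3 = 348; y0_3 = 228; x1_3 = 404; y1_3 = 260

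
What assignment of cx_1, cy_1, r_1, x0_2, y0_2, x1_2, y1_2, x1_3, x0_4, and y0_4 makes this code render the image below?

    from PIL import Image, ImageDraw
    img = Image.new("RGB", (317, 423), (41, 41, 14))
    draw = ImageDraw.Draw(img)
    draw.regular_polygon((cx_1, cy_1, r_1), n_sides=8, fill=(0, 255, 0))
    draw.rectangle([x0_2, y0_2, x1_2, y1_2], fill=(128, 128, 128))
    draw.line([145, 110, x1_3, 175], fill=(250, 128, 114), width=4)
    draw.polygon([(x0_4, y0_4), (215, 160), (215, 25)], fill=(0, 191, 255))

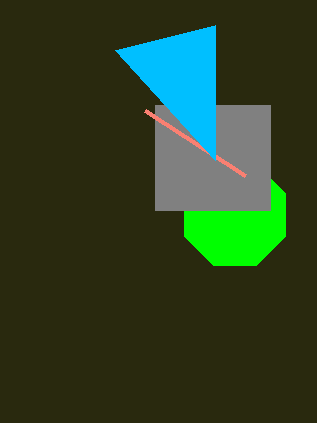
cx_1 = 235
cy_1 = 215
r_1 = 55
x0_2 = 155
y0_2 = 105
x1_2 = 270
y1_2 = 210
x1_3 = 245
x0_4 = 115
y0_4 = 50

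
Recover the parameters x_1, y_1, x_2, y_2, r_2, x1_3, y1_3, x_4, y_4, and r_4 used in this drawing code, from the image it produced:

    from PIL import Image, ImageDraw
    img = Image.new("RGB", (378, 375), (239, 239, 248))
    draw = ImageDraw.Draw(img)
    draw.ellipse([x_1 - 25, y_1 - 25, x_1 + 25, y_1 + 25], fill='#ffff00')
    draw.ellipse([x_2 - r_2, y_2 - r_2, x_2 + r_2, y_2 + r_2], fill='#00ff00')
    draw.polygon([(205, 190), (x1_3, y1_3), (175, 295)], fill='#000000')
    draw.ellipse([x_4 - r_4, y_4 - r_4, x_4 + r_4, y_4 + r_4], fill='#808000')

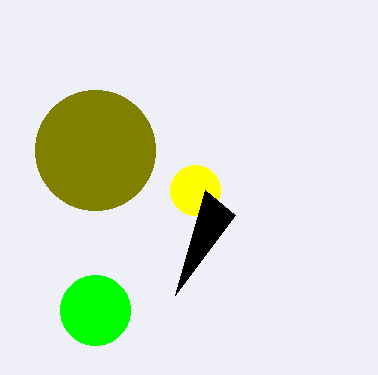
x_1 = 195
y_1 = 190
x_2 = 95
y_2 = 310
r_2 = 35
x1_3 = 235
y1_3 = 215
x_4 = 95
y_4 = 150
r_4 = 60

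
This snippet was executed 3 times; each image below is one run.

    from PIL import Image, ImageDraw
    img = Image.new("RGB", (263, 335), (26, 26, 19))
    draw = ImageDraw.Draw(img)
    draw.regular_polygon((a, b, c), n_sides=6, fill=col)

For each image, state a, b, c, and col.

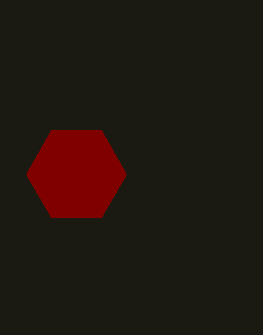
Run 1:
a = 76
b = 174
c = 50
col = 'maroon'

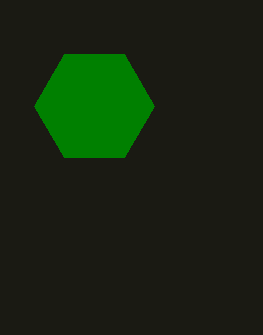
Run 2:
a = 94
b = 106
c = 60
col = 'green'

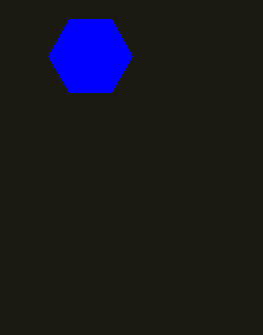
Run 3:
a = 90; b = 56; c = 42; col = 'blue'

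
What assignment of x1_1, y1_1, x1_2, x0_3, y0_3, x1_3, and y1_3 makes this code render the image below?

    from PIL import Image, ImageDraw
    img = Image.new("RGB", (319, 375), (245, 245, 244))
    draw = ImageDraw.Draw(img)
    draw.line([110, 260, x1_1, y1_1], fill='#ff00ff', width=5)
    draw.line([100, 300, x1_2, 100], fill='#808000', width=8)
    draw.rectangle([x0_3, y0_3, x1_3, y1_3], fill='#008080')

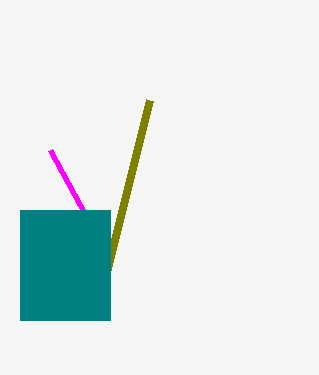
x1_1 = 50
y1_1 = 150
x1_2 = 150
x0_3 = 20
y0_3 = 210
x1_3 = 110
y1_3 = 320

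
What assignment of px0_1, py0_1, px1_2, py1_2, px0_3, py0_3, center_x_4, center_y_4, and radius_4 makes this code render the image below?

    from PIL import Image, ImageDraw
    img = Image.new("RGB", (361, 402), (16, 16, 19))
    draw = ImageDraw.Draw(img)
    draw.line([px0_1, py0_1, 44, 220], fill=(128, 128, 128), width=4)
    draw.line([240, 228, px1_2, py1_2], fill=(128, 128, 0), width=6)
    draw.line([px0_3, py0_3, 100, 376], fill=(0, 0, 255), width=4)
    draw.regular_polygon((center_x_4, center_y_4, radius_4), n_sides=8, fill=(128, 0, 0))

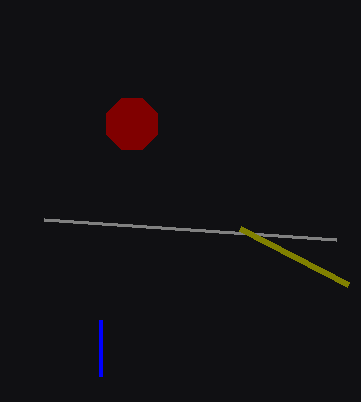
px0_1 = 336
py0_1 = 240
px1_2 = 348
py1_2 = 284
px0_3 = 100
py0_3 = 320
center_x_4 = 132
center_y_4 = 124
radius_4 = 28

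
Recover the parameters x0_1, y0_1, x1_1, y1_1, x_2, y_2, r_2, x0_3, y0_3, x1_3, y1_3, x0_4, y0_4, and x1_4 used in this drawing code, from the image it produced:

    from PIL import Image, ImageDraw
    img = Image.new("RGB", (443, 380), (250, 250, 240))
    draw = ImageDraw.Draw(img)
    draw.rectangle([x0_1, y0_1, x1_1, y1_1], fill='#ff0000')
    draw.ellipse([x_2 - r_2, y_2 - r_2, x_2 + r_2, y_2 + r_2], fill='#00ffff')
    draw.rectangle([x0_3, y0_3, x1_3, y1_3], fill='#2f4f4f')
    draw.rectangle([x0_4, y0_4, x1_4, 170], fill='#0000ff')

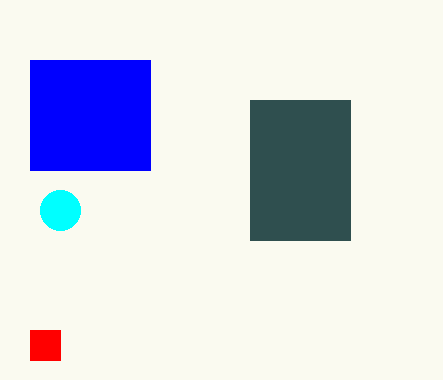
x0_1 = 30
y0_1 = 330
x1_1 = 60
y1_1 = 360
x_2 = 60
y_2 = 210
r_2 = 20
x0_3 = 250
y0_3 = 100
x1_3 = 350
y1_3 = 240
x0_4 = 30
y0_4 = 60
x1_4 = 150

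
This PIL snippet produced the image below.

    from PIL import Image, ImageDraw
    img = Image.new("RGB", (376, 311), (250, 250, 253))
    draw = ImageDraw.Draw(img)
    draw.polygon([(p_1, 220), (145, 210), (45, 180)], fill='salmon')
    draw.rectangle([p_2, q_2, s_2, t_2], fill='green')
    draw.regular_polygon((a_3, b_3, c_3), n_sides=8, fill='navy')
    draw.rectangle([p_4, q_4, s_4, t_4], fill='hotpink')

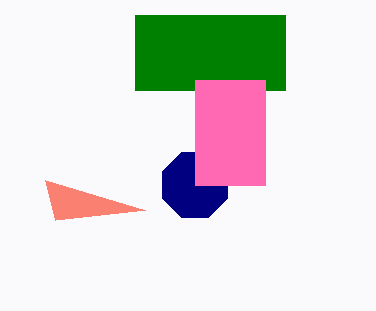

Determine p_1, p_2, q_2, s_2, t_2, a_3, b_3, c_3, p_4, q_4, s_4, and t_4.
p_1 = 55
p_2 = 135
q_2 = 15
s_2 = 285
t_2 = 90
a_3 = 195
b_3 = 185
c_3 = 35
p_4 = 195
q_4 = 80
s_4 = 265
t_4 = 185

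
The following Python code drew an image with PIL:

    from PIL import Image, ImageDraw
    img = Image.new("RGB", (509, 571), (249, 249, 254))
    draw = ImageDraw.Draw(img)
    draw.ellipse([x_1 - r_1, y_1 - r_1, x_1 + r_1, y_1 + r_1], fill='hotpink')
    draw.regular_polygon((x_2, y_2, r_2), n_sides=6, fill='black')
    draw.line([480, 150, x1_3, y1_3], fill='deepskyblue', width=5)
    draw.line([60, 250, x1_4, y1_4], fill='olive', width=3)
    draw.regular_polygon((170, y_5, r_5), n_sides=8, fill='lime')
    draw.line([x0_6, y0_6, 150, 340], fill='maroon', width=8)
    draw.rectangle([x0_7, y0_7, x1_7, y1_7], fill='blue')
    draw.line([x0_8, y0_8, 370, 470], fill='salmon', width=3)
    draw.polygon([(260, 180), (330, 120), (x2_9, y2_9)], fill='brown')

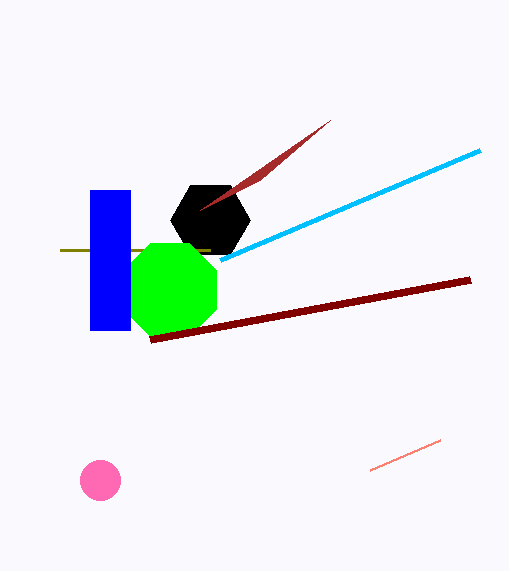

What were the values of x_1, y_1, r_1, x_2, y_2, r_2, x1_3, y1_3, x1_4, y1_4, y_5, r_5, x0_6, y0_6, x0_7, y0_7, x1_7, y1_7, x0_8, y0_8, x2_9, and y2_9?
x_1 = 100
y_1 = 480
r_1 = 20
x_2 = 210
y_2 = 220
r_2 = 40
x1_3 = 220
y1_3 = 260
x1_4 = 210
y1_4 = 250
y_5 = 290
r_5 = 50
x0_6 = 470
y0_6 = 280
x0_7 = 90
y0_7 = 190
x1_7 = 130
y1_7 = 330
x0_8 = 440
y0_8 = 440
x2_9 = 200
y2_9 = 210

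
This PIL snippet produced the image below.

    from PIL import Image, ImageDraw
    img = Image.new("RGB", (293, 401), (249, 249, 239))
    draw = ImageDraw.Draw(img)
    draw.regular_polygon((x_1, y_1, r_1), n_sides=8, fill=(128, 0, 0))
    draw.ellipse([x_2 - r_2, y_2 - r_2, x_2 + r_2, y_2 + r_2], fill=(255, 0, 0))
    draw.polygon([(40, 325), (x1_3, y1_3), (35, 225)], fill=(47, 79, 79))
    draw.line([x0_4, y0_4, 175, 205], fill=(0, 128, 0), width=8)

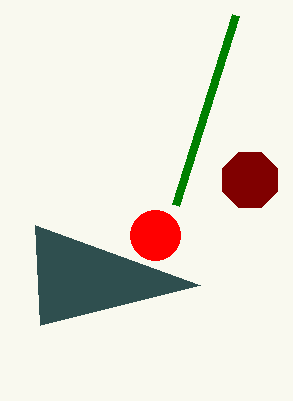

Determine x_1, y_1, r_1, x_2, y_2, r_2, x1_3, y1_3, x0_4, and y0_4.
x_1 = 250; y_1 = 180; r_1 = 30; x_2 = 155; y_2 = 235; r_2 = 25; x1_3 = 200; y1_3 = 285; x0_4 = 235; y0_4 = 15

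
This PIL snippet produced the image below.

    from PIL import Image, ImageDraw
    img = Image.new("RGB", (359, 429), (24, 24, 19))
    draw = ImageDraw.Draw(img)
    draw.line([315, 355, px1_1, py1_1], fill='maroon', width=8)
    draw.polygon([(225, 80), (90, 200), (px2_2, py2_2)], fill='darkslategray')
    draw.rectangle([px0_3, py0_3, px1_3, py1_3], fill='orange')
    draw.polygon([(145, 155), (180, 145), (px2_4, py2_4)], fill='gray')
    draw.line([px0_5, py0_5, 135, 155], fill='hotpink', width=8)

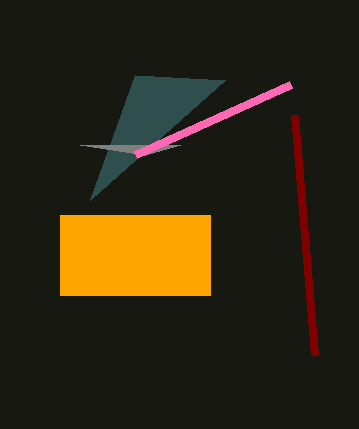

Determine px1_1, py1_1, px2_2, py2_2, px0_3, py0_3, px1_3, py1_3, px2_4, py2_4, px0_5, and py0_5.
px1_1 = 295, py1_1 = 115, px2_2 = 135, py2_2 = 75, px0_3 = 60, py0_3 = 215, px1_3 = 210, py1_3 = 295, px2_4 = 80, py2_4 = 145, px0_5 = 290, py0_5 = 85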